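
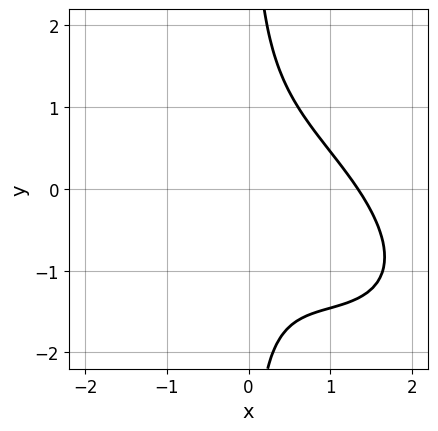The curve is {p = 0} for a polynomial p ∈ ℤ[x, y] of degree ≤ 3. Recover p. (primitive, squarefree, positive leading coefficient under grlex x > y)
2*x^3 + 3*x^2*y + 3*x*y^2 - x^2 - 3

(a) deg p = 3. No degree-2 curve has this shape.
(b) Observable constraints: no y-intercept at any integer in the box.
(c) Together with the visible shape, these determine p as stated.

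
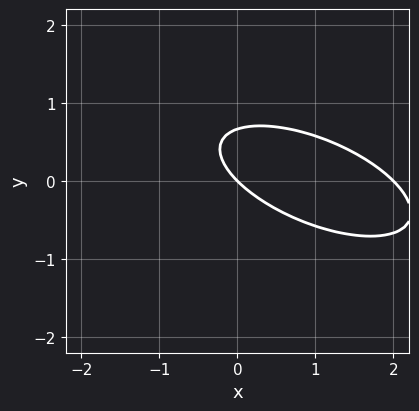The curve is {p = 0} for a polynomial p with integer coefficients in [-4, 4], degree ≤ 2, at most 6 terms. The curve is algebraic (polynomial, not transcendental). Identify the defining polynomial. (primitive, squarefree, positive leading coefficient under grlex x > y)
x^2 + 2*x*y + 3*y^2 - 2*x - 2*y

(a) The degree is 2 — the shape is more complex than any degree-1 curve.
(b) From the visible intercepts: among the integer gridlines, it crosses the x-axis at x ∈ {0, 2}; it meets the y-axis at y = 0 (among the integer gridlines).
(c) The integer polynomial consistent with all of this is the stated p.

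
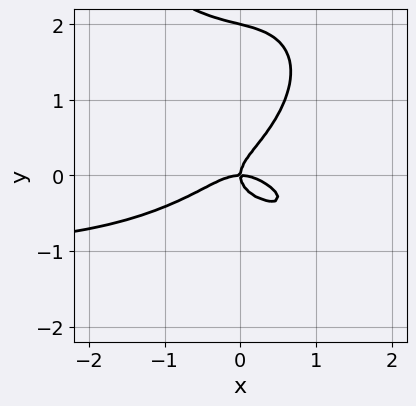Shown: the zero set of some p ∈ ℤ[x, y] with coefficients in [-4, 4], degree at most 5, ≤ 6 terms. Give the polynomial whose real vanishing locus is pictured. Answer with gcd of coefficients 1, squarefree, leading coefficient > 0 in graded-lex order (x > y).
x^3*y + y^4 + x^3 - 2*y^3 + x*y

(a) The degree is 4 — a generic line meets the curve in up to 4 points.
(b) Reading off the gridlines: among the integer gridlines, it crosses the y-axis at y ∈ {0, 2}; it crosses the x-axis at the gridline x = 0.
(c) Together with the visible shape, these determine p as stated.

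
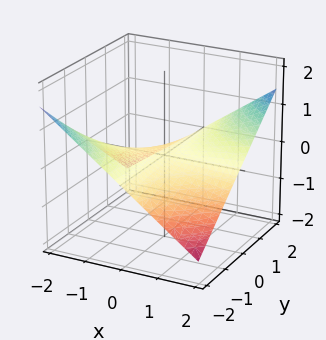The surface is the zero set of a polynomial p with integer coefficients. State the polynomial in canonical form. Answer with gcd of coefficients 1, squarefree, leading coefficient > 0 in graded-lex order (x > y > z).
x*y - 3*z

First, deg p = 2.
Then, checking where it meets the axes: it crosses the z-axis at the gridline z = 0; the visible x-axis segment lies entirely on the surface; every point of the y-axis in the box is on the surface.
Finally, these observations pin down the coefficients.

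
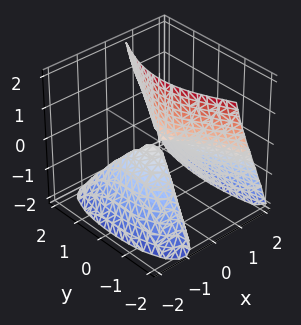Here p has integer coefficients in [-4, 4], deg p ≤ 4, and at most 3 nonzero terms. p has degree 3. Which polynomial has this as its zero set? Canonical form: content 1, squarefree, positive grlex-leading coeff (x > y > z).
First, there are 2 components. They look like related sheets of one shape, so recover p as a whole.
Next, degree: the shape is more complex than any degree-2 surface, so deg p = 3.
Next, against the integer gridlines: every point of the z-axis in the box is on the surface; it meets the x-axis at x = 0 (among the integer gridlines); it crosses the y-axis at the gridline y = 0.
Finally, solving for integer coefficients yields p as stated.

2*x^3 + 3*x*z - y^2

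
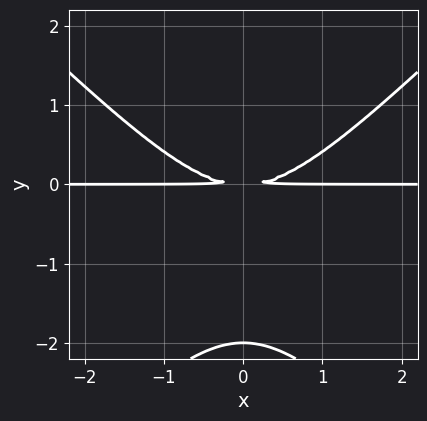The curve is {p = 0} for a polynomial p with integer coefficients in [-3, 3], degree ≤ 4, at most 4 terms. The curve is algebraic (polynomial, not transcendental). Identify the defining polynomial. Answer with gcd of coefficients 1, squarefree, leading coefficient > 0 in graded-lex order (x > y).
First, deg p = 3.
Next, symmetries: mirror symmetry x ↦ −x ⇒ only even powers of x.
Then, observable constraints: it crosses the y-axis at the gridline y = -2; every point of the x-axis in the box is on the curve.
Finally, matching integer coefficients to the picture gives p.

x^2*y - y^3 - 2*y^2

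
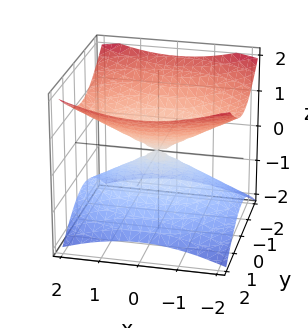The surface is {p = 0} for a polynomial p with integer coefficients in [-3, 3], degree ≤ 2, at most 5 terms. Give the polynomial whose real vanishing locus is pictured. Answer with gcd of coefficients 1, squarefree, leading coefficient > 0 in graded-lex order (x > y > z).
x^2 + 2*y^2 - 3*z^2

1. deg p = 2.
2. Symmetries: the y ↦ −y reflection is a symmetry, so y appears only in even powers; it's symmetric under z → −z, forcing even powers of z; it's symmetric under x → −x, forcing even powers of x.
3. From the visible intercepts: it meets the y-axis at y = 0 (among the integer gridlines); it meets the x-axis at x = 0 (among the integer gridlines).
4. These observations pin down the coefficients.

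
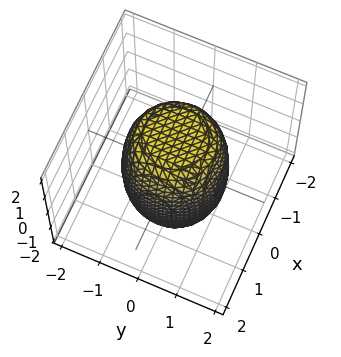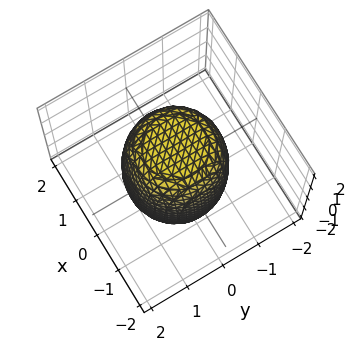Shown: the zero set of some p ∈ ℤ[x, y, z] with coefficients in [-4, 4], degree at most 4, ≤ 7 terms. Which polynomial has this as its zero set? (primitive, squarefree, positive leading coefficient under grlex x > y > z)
1. deg p = 4. The shape is more complex than any degree-3 surface.
2. Symmetry: every cross-section ⟂ z is a circle, so x, y appear only via x² + y².
3. Reading off the gridlines: a circular section at z = -1 has radius between 1 and 2.
4. Solving for integer coefficients yields p as stated.

2*x^4 + 4*x^2*y^2 + 2*y^4 - x^2 - y^2 + z^2 - 3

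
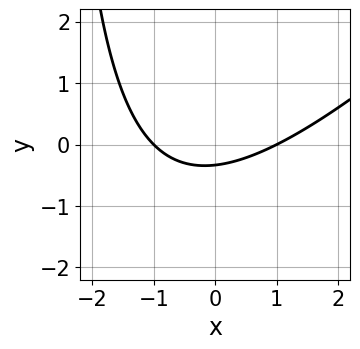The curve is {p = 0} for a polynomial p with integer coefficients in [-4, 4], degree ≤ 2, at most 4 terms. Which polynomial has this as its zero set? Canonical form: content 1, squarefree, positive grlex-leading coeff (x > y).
(a) deg p = 2. No degree-1 curve has this shape.
(b) Observable constraints: the x-axis gridline crossings are at x ∈ {-1, 1}.
(c) Matching integer coefficients to the picture gives p.

x^2 - x*y - 3*y - 1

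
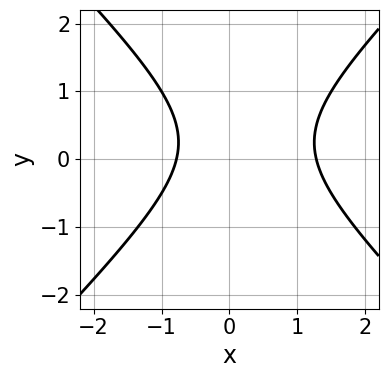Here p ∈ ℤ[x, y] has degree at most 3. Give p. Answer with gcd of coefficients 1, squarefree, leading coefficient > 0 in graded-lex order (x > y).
The degree is 2 — a generic line meets the curve in up to 2 points.
Against the integer gridlines: it misses every integer gridline on the y-axis.
Matching integer coefficients to the picture gives p.

2*x^2 - 2*y^2 - x + y - 2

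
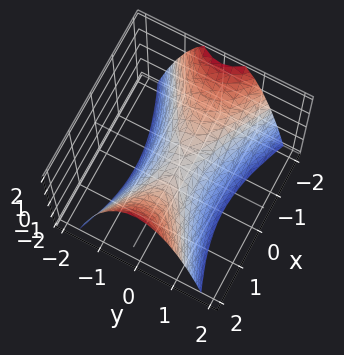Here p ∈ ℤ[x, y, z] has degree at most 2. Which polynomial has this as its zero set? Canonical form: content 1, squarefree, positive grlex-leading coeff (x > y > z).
x^2 - 3*y^2 - 2*z

1. The degree is 2 — a saddle surface; a quadric.
2. Symmetries: mirror symmetry y ↦ −y ⇒ only even powers of y; it's symmetric under x → −x, forcing even powers of x.
3. Against the integer gridlines: one y-axis crossing is at y = 0; it meets the x-axis at x = 0 (among the integer gridlines); one z-axis crossing is at z = 0.
4. Solving for integer coefficients yields p as stated.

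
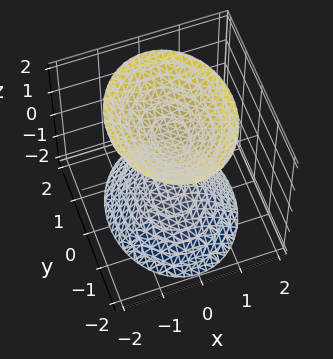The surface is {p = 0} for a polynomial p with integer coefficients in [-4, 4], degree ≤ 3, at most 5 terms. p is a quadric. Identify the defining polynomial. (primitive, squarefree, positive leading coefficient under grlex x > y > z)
3*x^2 + 2*y^2 - 2*z^2 + 2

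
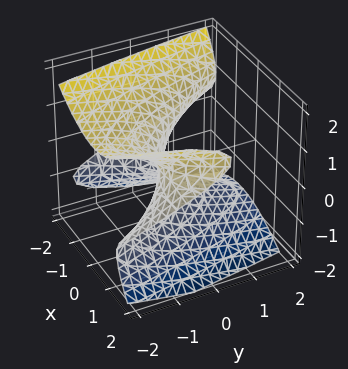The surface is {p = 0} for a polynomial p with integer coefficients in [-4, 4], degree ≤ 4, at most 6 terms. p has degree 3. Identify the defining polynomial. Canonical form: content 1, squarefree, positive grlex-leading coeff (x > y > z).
1. The degree is 3 — no degree-2 surface has this shape.
2. The integer polynomial consistent with all of this is the stated p.

2*x^2*z - 2*z^3 - 2*x - 3*y - 1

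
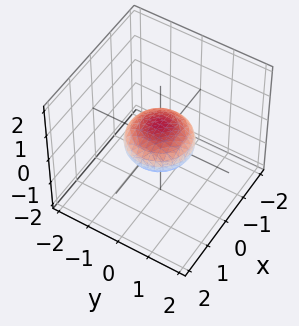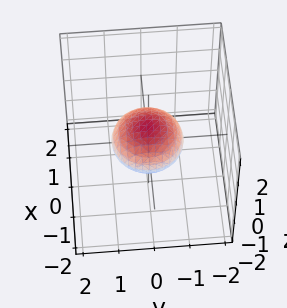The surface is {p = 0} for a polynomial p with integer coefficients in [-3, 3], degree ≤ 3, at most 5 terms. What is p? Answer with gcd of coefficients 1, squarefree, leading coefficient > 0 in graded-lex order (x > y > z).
The degree is 2 — no degree-1 surface has this shape.
By symmetry, the z-axis is an axis of rotation, so x and y enter only as x² + y².
From the axis intercepts and sections: a circular section at z = 0 has radius exactly 1; among the integer gridlines, it crosses the x-axis at x ∈ {-1, 1}; the y-axis gridline crossings are at y ∈ {-1, 1}.
The integer polynomial consistent with all of this is the stated p.

x^2 + y^2 + 2*z^2 - 1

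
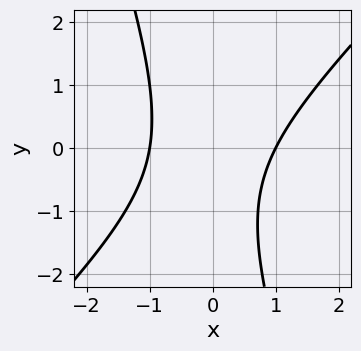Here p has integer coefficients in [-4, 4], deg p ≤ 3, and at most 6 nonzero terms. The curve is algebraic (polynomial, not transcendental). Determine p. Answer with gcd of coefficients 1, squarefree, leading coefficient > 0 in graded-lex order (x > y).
3*x^2 - 2*x*y - y^2 - y - 3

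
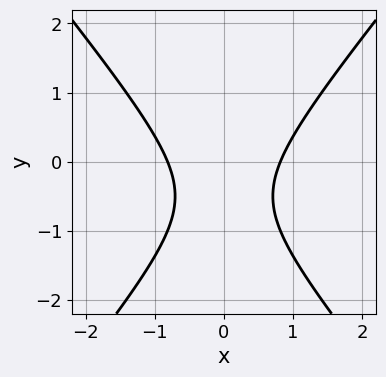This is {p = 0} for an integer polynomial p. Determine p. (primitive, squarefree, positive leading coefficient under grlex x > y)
3*x^2 - 2*y^2 - 2*y - 2

The degree is 2 — no degree-1 curve has this shape.
Symmetries: the x ↦ −x reflection is a symmetry, so x appears only in even powers.
Observable constraints: it misses every integer gridline on the y-axis.
These observations pin down the coefficients.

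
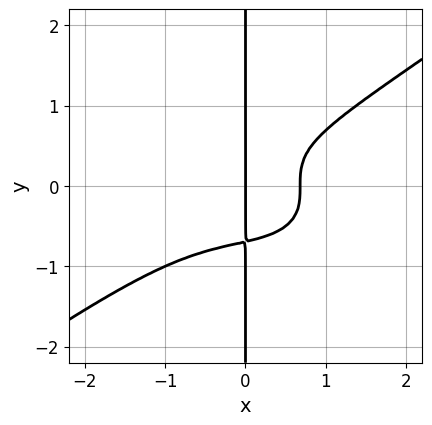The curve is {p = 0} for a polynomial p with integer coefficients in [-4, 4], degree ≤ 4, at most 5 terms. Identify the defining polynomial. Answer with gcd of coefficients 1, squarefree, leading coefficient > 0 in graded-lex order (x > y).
x^4 - 3*x*y^3 + x^2 - x

(a) deg p = 4. A generic line meets the curve in up to 4 points.
(b) Reading off the gridlines: it meets the x-axis at x = 0 (among the integer gridlines); every point of the y-axis in the box is on the curve.
(c) The integer polynomial consistent with all of this is the stated p.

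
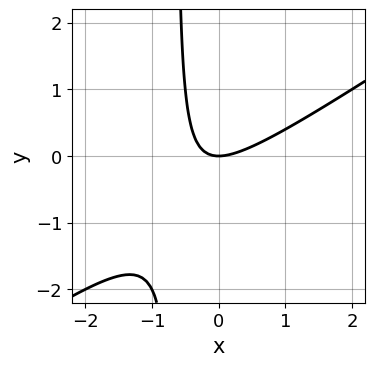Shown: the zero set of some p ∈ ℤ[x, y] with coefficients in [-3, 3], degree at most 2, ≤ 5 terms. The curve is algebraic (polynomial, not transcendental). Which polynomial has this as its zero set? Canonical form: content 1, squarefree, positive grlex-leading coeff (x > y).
2*x^2 - 3*x*y - 2*y

(a) Degree: a generic line meets the curve in up to 2 points, so deg p = 2.
(b) Reading off the gridlines: it crosses the y-axis at the gridline y = 0; it crosses the x-axis at the gridline x = 0.
(c) Together with the visible shape, these determine p as stated.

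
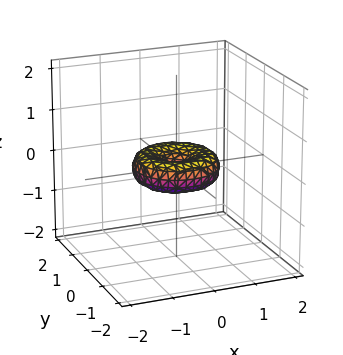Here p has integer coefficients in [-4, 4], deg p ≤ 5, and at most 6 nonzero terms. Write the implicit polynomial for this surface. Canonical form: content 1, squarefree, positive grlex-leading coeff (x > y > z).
1. The degree is 4 — no degree-3 surface has this shape.
2. Symmetries: rotational symmetry about the z-axis ⇒ p depends on x, y only through x² + y².
3. Observable constraints: among the integer gridlines, it crosses the x-axis at x ∈ {-1, 0, 1}; a circular section at z = 0 has radius exactly 1.
4. Putting this together gives p.

x^4 + 2*x^2*y^2 + y^4 - x^2 - y^2 + 2*z^2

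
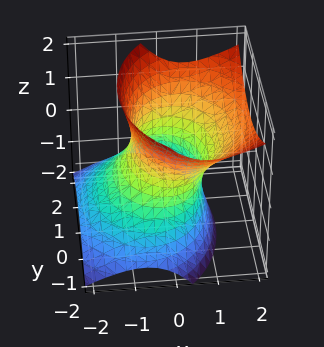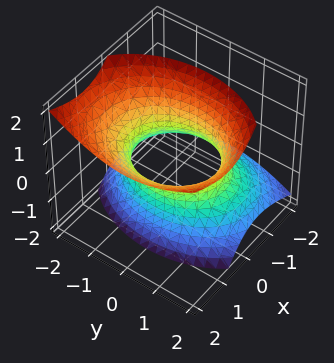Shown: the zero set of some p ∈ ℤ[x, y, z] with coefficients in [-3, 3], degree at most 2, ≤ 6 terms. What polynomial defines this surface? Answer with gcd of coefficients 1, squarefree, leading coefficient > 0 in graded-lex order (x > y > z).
3*x^2 - 3*x*z + 2*y^2 - 2*z^2 - 3

(a) Degree: the shape is more complex than any degree-1 surface, so deg p = 2.
(b) From the visible intercepts: the surface avoids every integer z-axis point in the box; among the integer gridlines, it crosses the x-axis at x ∈ {-1, 1}.
(c) Matching integer coefficients to the picture gives p.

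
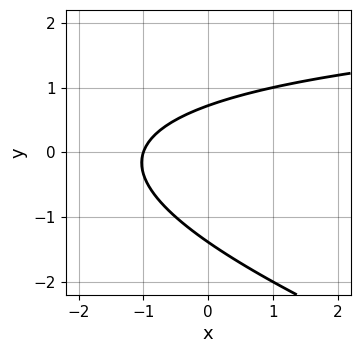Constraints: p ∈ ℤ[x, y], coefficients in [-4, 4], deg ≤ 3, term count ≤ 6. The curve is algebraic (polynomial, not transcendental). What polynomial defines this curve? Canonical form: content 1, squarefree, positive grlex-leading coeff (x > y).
x*y + 3*y^2 - 3*x + 2*y - 3

1. The degree is 2 — a generic line meets the curve in up to 2 points.
2. Observable constraints: it meets the x-axis at x = -1 (among the integer gridlines).
3. The integer polynomial consistent with all of this is the stated p.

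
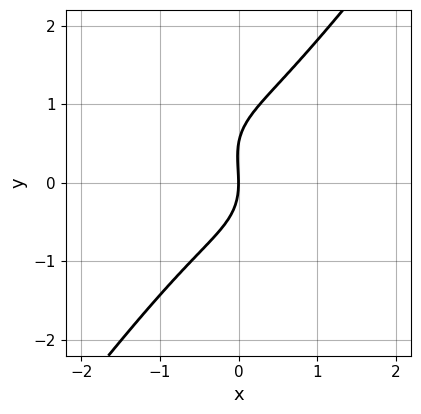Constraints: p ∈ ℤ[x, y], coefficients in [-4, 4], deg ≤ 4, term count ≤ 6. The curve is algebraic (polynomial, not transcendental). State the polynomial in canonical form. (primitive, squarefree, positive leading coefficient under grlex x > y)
2*x^3 + 2*x^2*y - 2*y^3 + y^2 + 3*x

(a) The degree is 3 — no degree-2 curve has this shape.
(b) Observable constraints: one y-axis crossing is at y = 0; it crosses the x-axis at the gridline x = 0.
(c) Assembling these constraints gives the stated polynomial.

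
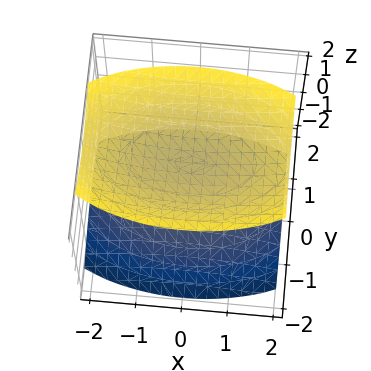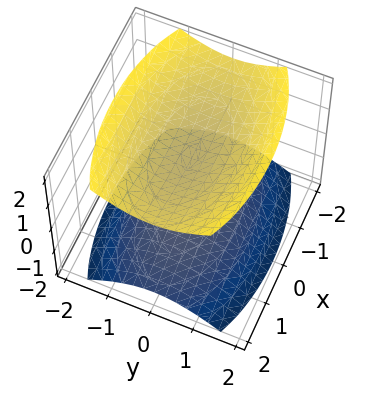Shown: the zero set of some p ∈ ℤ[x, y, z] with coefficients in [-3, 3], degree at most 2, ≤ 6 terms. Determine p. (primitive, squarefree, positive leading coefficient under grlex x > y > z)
x^2 + 3*y^2 - 3*z^2 + 3

1. There are 2 components. Treating them together as one polynomial.
2. deg p = 2. Two sheets facing apart; a quadric.
3. Symmetries: mirror symmetry y ↦ −y ⇒ only even powers of y; mirror symmetry x ↦ −x ⇒ only even powers of x; mirror symmetry z ↦ −z ⇒ only even powers of z.
4. Reading off the gridlines: no x-intercept at any integer in the box; the surface avoids every integer y-axis point in the box; among the integer gridlines, it crosses the z-axis at z ∈ {-1, 1}.
5. Together with the visible shape, these determine p as stated.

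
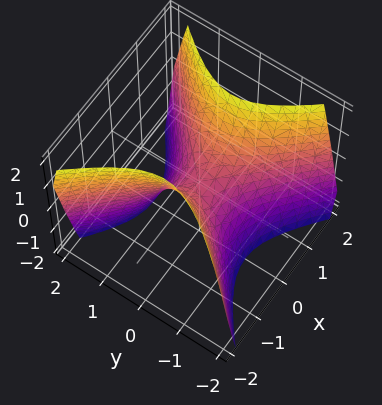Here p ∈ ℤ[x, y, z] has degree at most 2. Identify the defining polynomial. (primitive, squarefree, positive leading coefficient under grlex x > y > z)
3*x^2 - 3*y^2 - 2*z

deg p = 2.
Symmetries: mirror symmetry x ↦ −x ⇒ only even powers of x; mirror symmetry y ↦ −y ⇒ only even powers of y.
From the axis intercepts and sections: one x-axis crossing is at x = 0; one z-axis crossing is at z = 0; it meets the y-axis at y = 0 (among the integer gridlines).
Solving for integer coefficients yields p as stated.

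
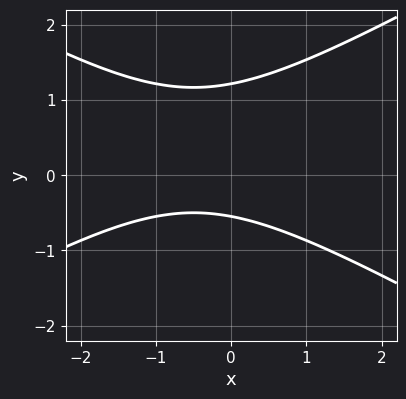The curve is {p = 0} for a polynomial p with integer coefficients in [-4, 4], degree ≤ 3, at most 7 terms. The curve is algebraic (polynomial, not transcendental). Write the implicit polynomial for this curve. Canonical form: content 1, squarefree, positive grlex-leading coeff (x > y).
x^2 - 3*y^2 + x + 2*y + 2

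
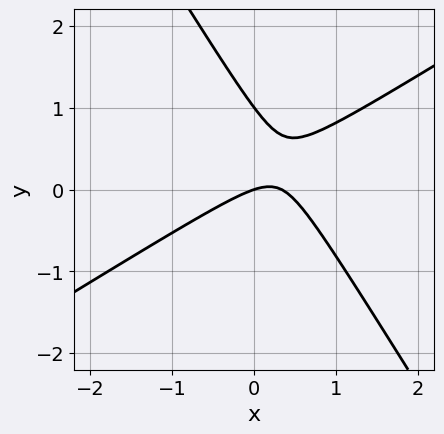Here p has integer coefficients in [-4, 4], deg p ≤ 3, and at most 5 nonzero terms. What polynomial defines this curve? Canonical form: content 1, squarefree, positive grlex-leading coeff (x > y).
3*x^2 - 3*x*y - 3*y^2 - x + 3*y

First, the degree is 2 — no degree-1 curve has this shape.
Next, observable constraints: the y-axis gridline crossings are at y ∈ {0, 1}; it crosses the x-axis at the gridline x = 0.
Finally, together with the visible shape, these determine p as stated.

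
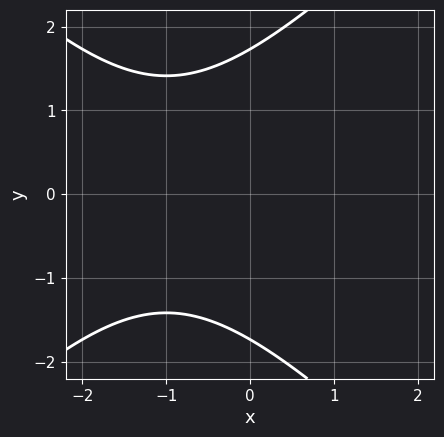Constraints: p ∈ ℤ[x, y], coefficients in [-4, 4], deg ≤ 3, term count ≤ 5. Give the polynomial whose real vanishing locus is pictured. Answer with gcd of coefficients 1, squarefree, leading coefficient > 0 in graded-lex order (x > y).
x^2 - y^2 + 2*x + 3

First, degree: a generic line meets the curve in up to 2 points, so deg p = 2.
Next, symmetries: the y ↦ −y reflection is a symmetry, so y appears only in even powers.
Next, from the visible intercepts: the curve avoids every integer x-axis point in the box.
Finally, together with the visible shape, these determine p as stated.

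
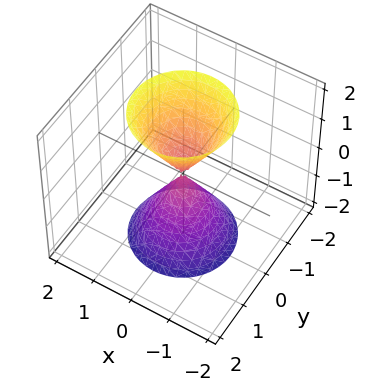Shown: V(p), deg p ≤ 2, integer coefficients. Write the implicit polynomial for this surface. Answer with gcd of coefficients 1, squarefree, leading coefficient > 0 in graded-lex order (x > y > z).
(a) I count 2 distinct pieces. They look like related sheets of one shape, so recover p as a whole.
(b) deg p = 2. A double cone through the origin; a quadric.
(c) By symmetry, the surface is invariant under rotation about z: p = q(x² + y², z); the z ↦ −z reflection is a symmetry, so z appears only in even powers.
(d) Observable constraints: it meets the y-axis at y = 0 (among the integer gridlines); it meets the z-axis at z = 0 (among the integer gridlines); it crosses the x-axis at the gridline x = 0; a circular section at z = -1 has radius between 0 and 1.
(e) Matching integer coefficients to the picture gives p.

3*x^2 + 3*y^2 - z^2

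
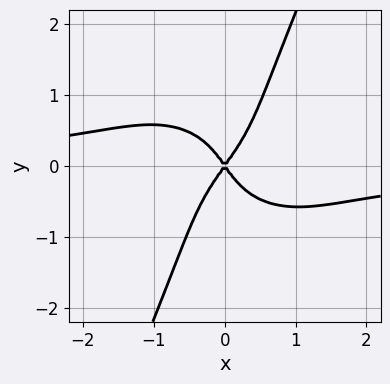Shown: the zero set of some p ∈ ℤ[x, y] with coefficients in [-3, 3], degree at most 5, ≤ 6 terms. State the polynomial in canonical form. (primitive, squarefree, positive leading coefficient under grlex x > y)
2*x^3*y + 2*x*y^3 - y^4 + 2*x^2 - y^2

Degree: the shape is more complex than any degree-3 curve, so deg p = 4.
Against the integer gridlines: it meets the y-axis at y = 0 (among the integer gridlines); it meets the x-axis at x = 0 (among the integer gridlines).
The integer polynomial consistent with all of this is the stated p.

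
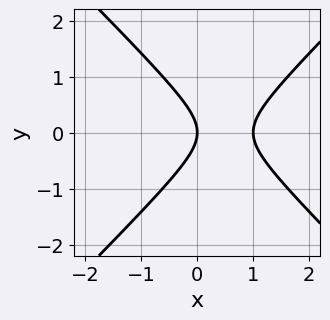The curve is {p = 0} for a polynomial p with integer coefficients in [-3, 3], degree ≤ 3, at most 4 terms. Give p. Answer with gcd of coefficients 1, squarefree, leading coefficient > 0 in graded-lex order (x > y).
x^2 - y^2 - x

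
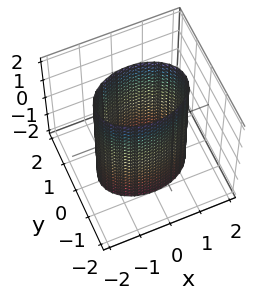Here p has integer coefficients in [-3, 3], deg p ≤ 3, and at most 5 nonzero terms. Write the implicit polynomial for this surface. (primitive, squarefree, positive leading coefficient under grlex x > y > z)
x^2 + 2*y^2 - 2

The degree is 2 — a cylinder; a quadric.
Symmetries: it's symmetric under z → −z, forcing even powers of z; the y ↦ −y reflection is a symmetry, so y appears only in even powers; the x ↦ −x reflection is a symmetry, so x appears only in even powers.
Checking where it meets the axes: among the integer gridlines, it crosses the y-axis at y ∈ {-1, 1}; the surface avoids every integer z-axis point in the box.
These observations pin down the coefficients.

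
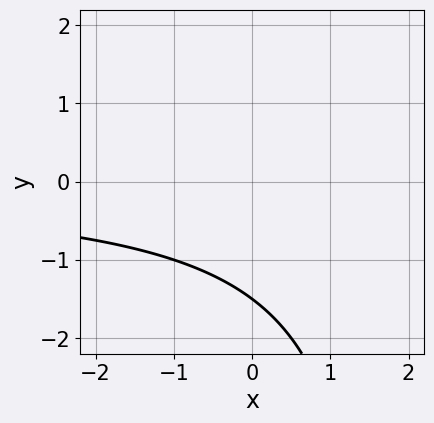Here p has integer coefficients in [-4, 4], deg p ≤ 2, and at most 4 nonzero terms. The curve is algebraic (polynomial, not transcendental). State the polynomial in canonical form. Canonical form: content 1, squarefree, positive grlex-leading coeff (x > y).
1. Degree: the shape is more complex than any degree-1 curve, so deg p = 2.
2. Observable constraints: it misses every integer gridline on the x-axis.
3. Assembling these constraints gives the stated polynomial.

x*y - 2*y - 3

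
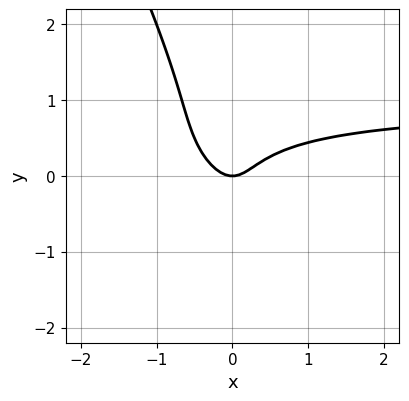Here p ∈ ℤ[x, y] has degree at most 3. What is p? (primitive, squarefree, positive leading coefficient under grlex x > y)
(a) Degree: a generic line meets the curve in up to 3 points, so deg p = 3.
(b) Reading off the gridlines: it meets the x-axis at x = 0 (among the integer gridlines); one y-axis crossing is at y = 0.
(c) Together with the visible shape, these determine p as stated.

2*x^2*y + 3*x*y^2 + y^3 - 2*x^2 + y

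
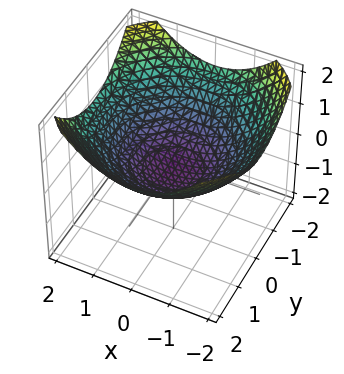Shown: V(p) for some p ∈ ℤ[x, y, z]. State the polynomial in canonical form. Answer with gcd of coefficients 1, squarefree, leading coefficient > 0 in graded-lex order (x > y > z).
x^2 + y^2 - 3*z - 1

First, degree: no degree-1 surface has this shape, so deg p = 2.
Next, symmetries: every cross-section ⟂ z is a circle, so x, y appear only via x² + y².
Next, from the visible intercepts: a circular section at z = 0 has radius exactly 1; among the integer gridlines, it crosses the y-axis at y ∈ {-1, 1}; among the integer gridlines, it crosses the x-axis at x ∈ {-1, 1}.
Finally, these observations pin down the coefficients.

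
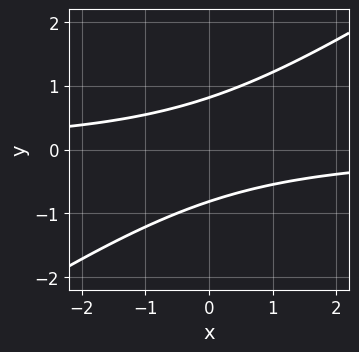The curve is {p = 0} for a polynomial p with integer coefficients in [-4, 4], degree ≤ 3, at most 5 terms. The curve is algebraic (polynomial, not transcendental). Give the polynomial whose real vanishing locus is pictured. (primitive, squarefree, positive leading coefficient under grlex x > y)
(a) Degree: a generic line meets the curve in up to 2 points, so deg p = 2.
(b) From the visible intercepts: the curve avoids every integer x-axis point in the box.
(c) These observations pin down the coefficients.

2*x*y - 3*y^2 + 2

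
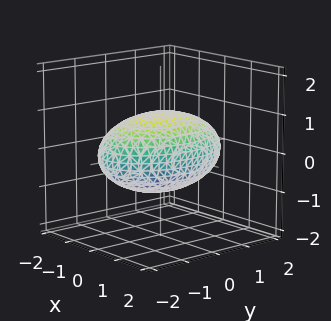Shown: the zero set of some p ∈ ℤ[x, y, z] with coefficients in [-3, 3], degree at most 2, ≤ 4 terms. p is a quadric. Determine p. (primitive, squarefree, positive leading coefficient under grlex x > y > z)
2*x^2 + y^2 + 3*z^2 - 3

deg p = 2. Bounded and convex; a quadric.
Symmetries: the z ↦ −z reflection is a symmetry, so z appears only in even powers; mirror symmetry y ↦ −y ⇒ only even powers of y; it's symmetric under x → −x, forcing even powers of x.
Against the integer gridlines: the z-axis gridline crossings are at z ∈ {-1, 1}.
The integer polynomial consistent with all of this is the stated p.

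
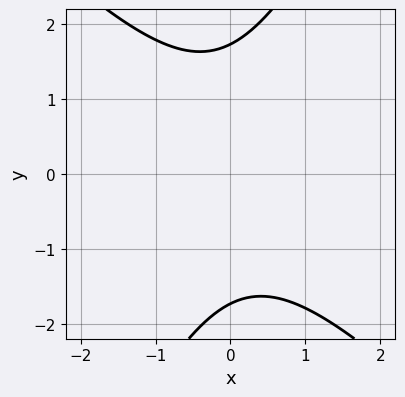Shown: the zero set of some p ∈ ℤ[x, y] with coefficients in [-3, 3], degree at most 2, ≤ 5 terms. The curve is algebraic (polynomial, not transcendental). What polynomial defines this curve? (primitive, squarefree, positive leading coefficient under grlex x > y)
The degree is 2 — the shape is more complex than any degree-1 curve.
Reading off the gridlines: no x-intercept at any integer in the box.
Fitting integer coefficients to these (and the overall shape) gives p.

2*x^2 + x*y - y^2 + 3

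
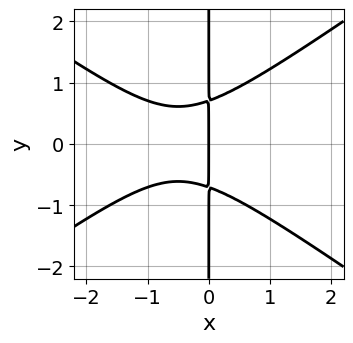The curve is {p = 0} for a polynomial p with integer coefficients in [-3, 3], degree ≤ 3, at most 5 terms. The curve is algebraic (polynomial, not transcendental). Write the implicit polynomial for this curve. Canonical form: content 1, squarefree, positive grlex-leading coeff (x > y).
x^3 - 2*x*y^2 + x^2 + x

First, degree: no degree-2 curve has this shape, so deg p = 3.
Then, symmetries: it's symmetric under y → −y, forcing even powers of y.
Then, checking where it meets the axes: the visible y-axis segment lies entirely on the curve; it meets the x-axis at x = 0 (among the integer gridlines).
Finally, the integer polynomial consistent with all of this is the stated p.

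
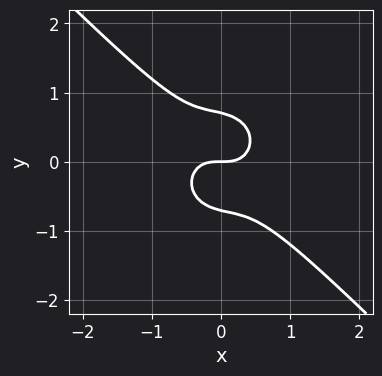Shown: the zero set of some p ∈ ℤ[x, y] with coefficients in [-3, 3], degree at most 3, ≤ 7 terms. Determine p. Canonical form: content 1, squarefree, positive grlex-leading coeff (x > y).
2*x^3 + x^2*y + x*y^2 + 2*y^3 - y

First, deg p = 3. No degree-2 curve has this shape.
Next, from the axis intercepts and sections: one x-axis crossing is at x = 0; one y-axis crossing is at y = 0.
Finally, putting this together gives p.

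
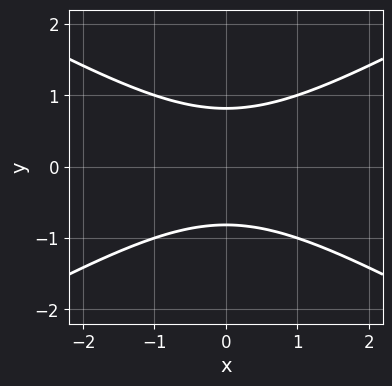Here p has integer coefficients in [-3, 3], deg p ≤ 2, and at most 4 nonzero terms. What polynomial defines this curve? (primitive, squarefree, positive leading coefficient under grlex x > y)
(a) deg p = 2. A generic line meets the curve in up to 2 points.
(b) Symmetries: it's symmetric under y → −y, forcing even powers of y; the x ↦ −x reflection is a symmetry, so x appears only in even powers.
(c) Observable constraints: it misses every integer gridline on the x-axis.
(d) Fitting integer coefficients to these (and the overall shape) gives p.

x^2 - 3*y^2 + 2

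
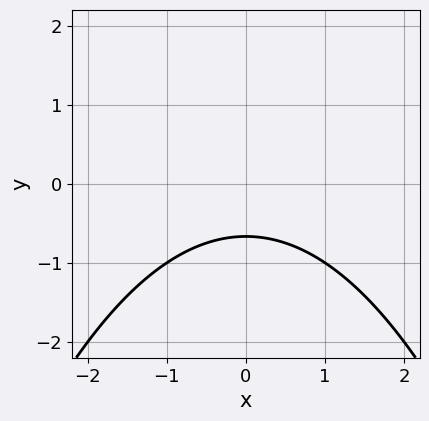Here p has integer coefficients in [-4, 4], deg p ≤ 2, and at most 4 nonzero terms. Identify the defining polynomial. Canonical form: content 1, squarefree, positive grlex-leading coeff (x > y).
x^2 + 3*y + 2

First, degree: no degree-1 curve has this shape, so deg p = 2.
Next, symmetries: the x ↦ −x reflection is a symmetry, so x appears only in even powers.
Then, from the visible intercepts: the curve avoids every integer x-axis point in the box.
Finally, putting this together gives p.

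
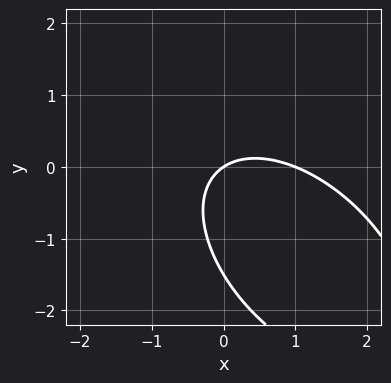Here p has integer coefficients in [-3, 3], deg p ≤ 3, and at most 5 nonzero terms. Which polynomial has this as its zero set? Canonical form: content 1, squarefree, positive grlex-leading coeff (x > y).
deg p = 2.
From the axis intercepts and sections: the x-axis gridline crossings are at x ∈ {0, 1}; it meets the y-axis at y = 0 (among the integer gridlines).
Fitting integer coefficients to these (and the overall shape) gives p.

2*x^2 + 2*x*y + 2*y^2 - 2*x + 3*y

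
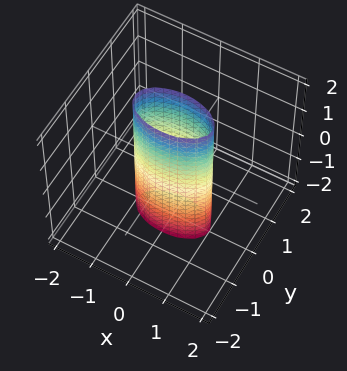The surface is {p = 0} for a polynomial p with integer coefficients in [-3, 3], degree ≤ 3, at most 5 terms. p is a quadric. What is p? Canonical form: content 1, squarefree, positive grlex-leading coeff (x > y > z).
1. deg p = 2. Constant cross-section along one axis; a quadric.
2. Symmetries: mirror symmetry x ↦ −x ⇒ only even powers of x; the z ↦ −z reflection is a symmetry, so z appears only in even powers; the y ↦ −y reflection is a symmetry, so y appears only in even powers.
3. Against the integer gridlines: the surface avoids every integer z-axis point in the box; the x-axis gridline crossings are at x ∈ {-1, 1}.
4. Fitting integer coefficients to these (and the overall shape) gives p.

x^2 + 3*y^2 - 1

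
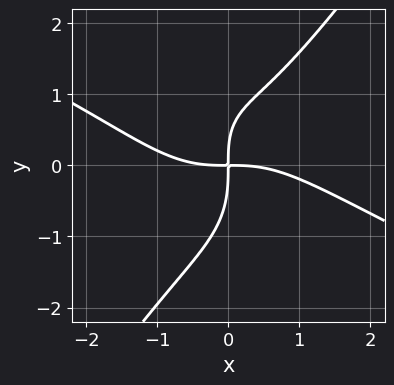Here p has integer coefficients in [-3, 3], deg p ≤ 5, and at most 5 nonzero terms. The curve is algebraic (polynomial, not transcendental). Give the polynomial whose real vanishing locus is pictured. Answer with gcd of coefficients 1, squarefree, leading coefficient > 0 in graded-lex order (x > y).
Degree: the shape is more complex than any degree-3 curve, so deg p = 4.
Reading off the gridlines: one x-axis crossing is at x = 0; it crosses the y-axis at the gridline y = 0.
Solving for integer coefficients yields p as stated.

x^4 + 2*x^3*y - y^4 - x*y^2 + 3*x*y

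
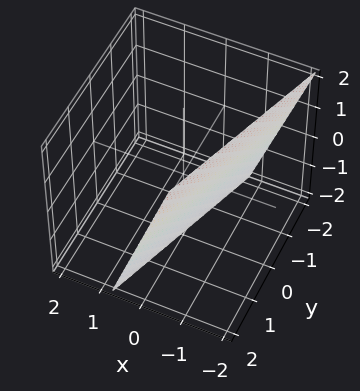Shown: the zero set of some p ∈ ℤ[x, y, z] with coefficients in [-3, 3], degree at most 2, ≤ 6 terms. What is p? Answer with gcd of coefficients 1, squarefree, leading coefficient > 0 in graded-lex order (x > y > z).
3*x - y + z + 2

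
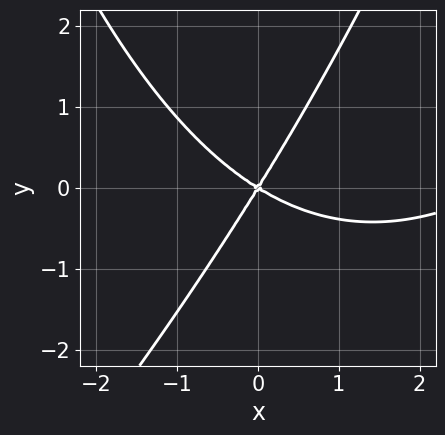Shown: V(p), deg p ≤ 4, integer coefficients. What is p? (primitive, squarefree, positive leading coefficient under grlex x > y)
1. Degree: a generic line meets the curve in up to 3 points, so deg p = 3.
2. Checking where it meets the axes: it meets the x-axis at x = 0 (among the integer gridlines); one y-axis crossing is at y = 0.
3. Together with the visible shape, these determine p as stated.

x^3 - x^2*y - 3*x^2 - 3*x*y + 3*y^2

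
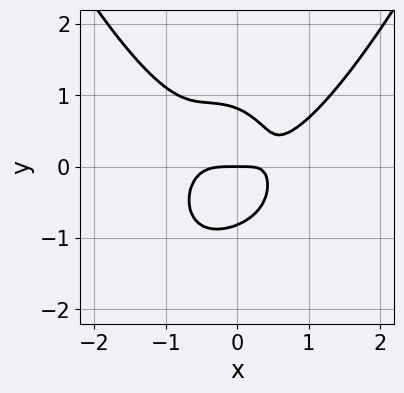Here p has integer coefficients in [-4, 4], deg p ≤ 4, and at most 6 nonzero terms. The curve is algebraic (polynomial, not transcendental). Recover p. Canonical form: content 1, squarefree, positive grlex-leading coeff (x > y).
(a) Degree: the shape is more complex than any degree-3 curve, so deg p = 4.
(b) Observable constraints: it crosses the y-axis at the gridline y = 0; it meets the x-axis at x = 0 (among the integer gridlines).
(c) The integer polynomial consistent with all of this is the stated p.

3*x^4 - 3*x^2*y - 3*y^3 - 2*x*y + 2*y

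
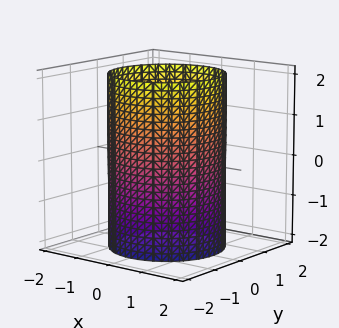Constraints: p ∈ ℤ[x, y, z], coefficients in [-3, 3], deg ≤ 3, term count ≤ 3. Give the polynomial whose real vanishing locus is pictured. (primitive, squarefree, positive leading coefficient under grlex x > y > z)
x^2 + y^2 - 2

(a) deg p = 2. Constant cross-section along one axis; a quadric.
(b) Symmetries: it's symmetric under z → −z, forcing even powers of z; the z-axis is an axis of rotation, so x and y enter only as x² + y².
(c) From the visible intercepts: a circular section at z = 1 has radius between 1 and 2; it misses every integer gridline on the z-axis.
(d) Fitting integer coefficients to these (and the overall shape) gives p.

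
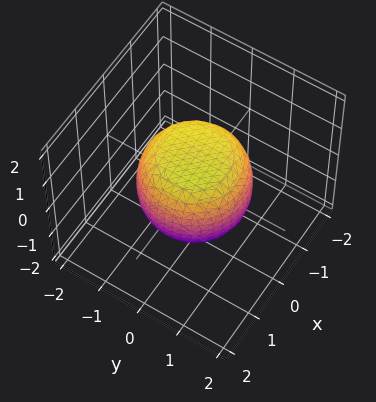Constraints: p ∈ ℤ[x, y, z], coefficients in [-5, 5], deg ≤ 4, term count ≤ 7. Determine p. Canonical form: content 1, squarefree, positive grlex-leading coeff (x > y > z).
2*x^4 + 4*x^2*y^2 + 2*y^4 - x^2 - y^2 + 3*z^2 - 3

(a) deg p = 4. No degree-3 surface has this shape.
(b) Symmetries: the surface is invariant under rotation about z: p = q(x² + y², z).
(c) Against the integer gridlines: the z-axis gridline crossings are at z ∈ {-1, 1}; a circular section at z = 0 has radius between 1 and 2.
(d) These observations pin down the coefficients.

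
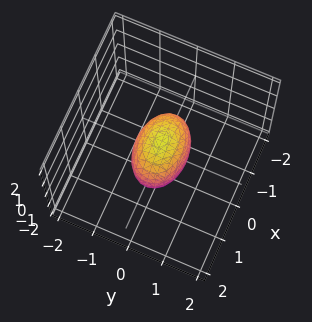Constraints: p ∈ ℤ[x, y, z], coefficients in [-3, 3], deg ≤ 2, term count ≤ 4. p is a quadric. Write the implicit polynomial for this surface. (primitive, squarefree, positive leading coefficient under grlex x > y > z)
deg p = 2. Bounded and convex; a quadric.
Symmetries: mirror symmetry z ↦ −z ⇒ only even powers of z; mirror symmetry y ↦ −y ⇒ only even powers of y; mirror symmetry x ↦ −x ⇒ only even powers of x.
From the visible intercepts: the z-axis gridline crossings are at z ∈ {-1, 1}; the x-axis gridline crossings are at x ∈ {-1, 1}.
Matching integer coefficients to the picture gives p.

x^2 + 2*y^2 + z^2 - 1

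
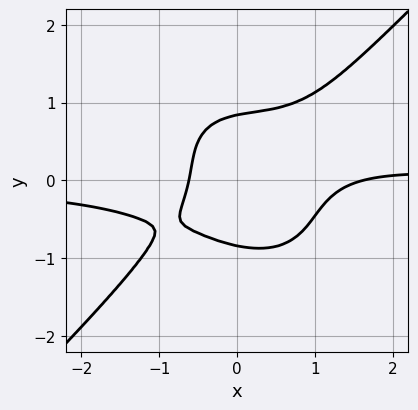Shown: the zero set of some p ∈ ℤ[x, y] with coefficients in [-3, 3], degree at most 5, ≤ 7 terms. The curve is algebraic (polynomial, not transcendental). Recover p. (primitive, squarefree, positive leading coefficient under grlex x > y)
2*x^3*y - 2*y^4 - x^2 + x + 1

Degree: no degree-3 curve has this shape, so deg p = 4.
Matching integer coefficients to the picture gives p.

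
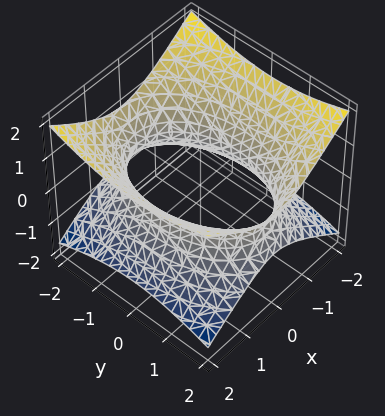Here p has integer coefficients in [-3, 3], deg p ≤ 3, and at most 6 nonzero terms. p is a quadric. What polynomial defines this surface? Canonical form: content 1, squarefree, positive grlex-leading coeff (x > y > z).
1. deg p = 2.
2. Symmetries: it's symmetric under x → −x, forcing even powers of x; the z ↦ −z reflection is a symmetry, so z appears only in even powers; mirror symmetry y ↦ −y ⇒ only even powers of y.
3. From the visible intercepts: the surface avoids every integer z-axis point in the box.
4. Putting this together gives p.

2*x^2 + y^2 - 3*z^2 - 3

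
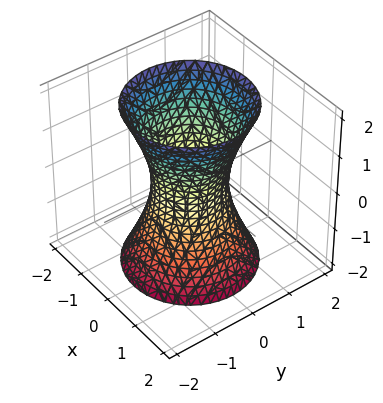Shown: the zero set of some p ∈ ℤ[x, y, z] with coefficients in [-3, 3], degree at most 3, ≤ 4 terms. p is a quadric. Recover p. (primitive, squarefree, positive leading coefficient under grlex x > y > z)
3*x^2 + 3*y^2 - z^2 - 2

The degree is 2 — one connected sheet with a waist; a quadric.
Symmetries: mirror symmetry z ↦ −z ⇒ only even powers of z; rotational symmetry about the z-axis ⇒ p depends on x, y only through x² + y².
Observable constraints: it misses every integer gridline on the z-axis; a circular section at z = 0 has radius between 0 and 1.
Solving for integer coefficients yields p as stated.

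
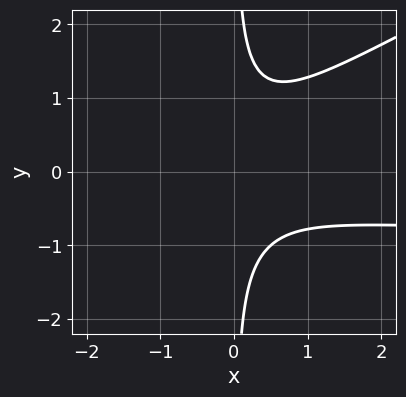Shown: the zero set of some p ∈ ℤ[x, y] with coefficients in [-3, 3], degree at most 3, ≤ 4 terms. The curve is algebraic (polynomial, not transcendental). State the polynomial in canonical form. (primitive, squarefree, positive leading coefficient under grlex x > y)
deg p = 3.
Checking where it meets the axes: it misses every integer gridline on the x-axis; the curve avoids every integer y-axis point in the box.
Putting this together gives p.

x^2*y - 2*x*y^2 + x^2 + 1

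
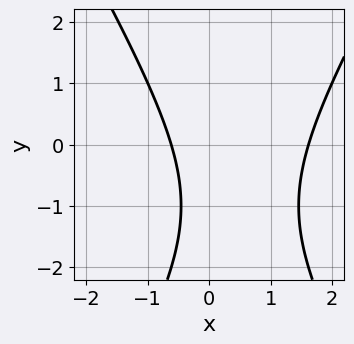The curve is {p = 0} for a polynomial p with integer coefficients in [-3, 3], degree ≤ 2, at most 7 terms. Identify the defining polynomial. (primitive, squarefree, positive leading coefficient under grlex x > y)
3*x^2 - y^2 - 3*x - 2*y - 3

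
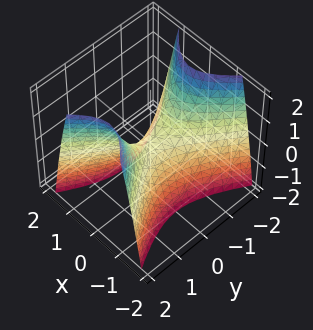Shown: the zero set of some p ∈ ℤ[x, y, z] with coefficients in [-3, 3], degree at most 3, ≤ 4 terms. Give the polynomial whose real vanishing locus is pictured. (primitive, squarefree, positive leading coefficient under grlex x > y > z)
(a) Degree: a hyperbolic paraboloid; a quadric, so deg p = 2.
(b) Symmetries: mirror symmetry y ↦ −y ⇒ only even powers of y; mirror symmetry x ↦ −x ⇒ only even powers of x.
(c) Against the integer gridlines: it crosses the x-axis at the gridline x = 0; it meets the y-axis at y = 0 (among the integer gridlines).
(d) Together with the visible shape, these determine p as stated.

2*x^2 - y^2 + z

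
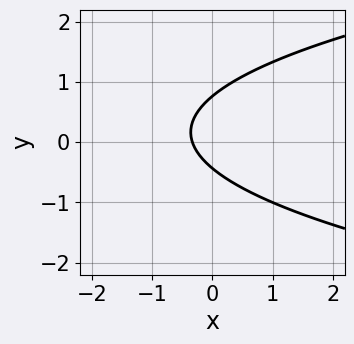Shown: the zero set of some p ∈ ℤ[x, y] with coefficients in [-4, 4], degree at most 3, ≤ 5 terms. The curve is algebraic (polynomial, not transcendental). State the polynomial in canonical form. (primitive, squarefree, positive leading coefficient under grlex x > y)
The degree is 2 — a generic line meets the curve in up to 2 points.
The integer polynomial consistent with all of this is the stated p.

3*y^2 - 3*x - y - 1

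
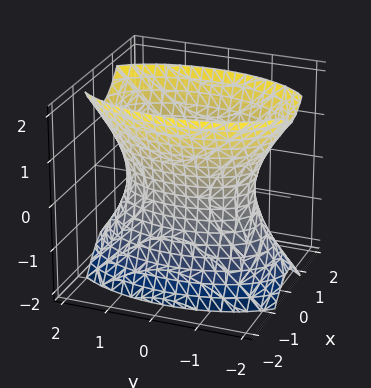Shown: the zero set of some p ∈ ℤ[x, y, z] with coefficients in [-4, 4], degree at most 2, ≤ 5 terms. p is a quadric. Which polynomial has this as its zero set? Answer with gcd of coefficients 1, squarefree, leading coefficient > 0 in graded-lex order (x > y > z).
3*x^2 + y^2 - z^2 - 2

1. deg p = 2.
2. Symmetries: it's symmetric under x → −x, forcing even powers of x; mirror symmetry y ↦ −y ⇒ only even powers of y; mirror symmetry z ↦ −z ⇒ only even powers of z.
3. From the axis intercepts and sections: the surface avoids every integer z-axis point in the box.
4. Together with the visible shape, these determine p as stated.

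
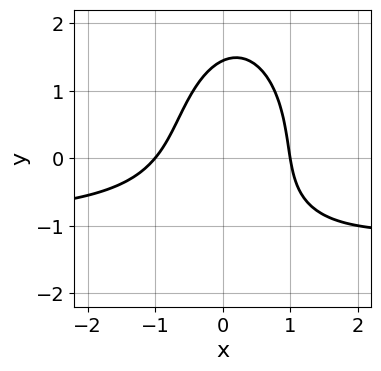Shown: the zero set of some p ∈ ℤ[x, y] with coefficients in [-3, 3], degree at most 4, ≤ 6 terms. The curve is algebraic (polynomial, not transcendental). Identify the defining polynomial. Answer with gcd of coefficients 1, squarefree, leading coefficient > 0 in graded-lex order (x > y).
First, degree: the shape is more complex than any degree-2 curve, so deg p = 3.
Next, observable constraints: among the integer gridlines, it crosses the x-axis at x ∈ {-1, 1}.
Finally, these observations pin down the coefficients.

3*x^2*y + y^3 + 3*x^2 - 2*x*y - 3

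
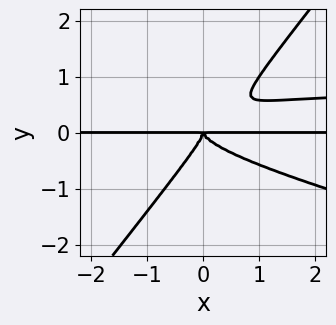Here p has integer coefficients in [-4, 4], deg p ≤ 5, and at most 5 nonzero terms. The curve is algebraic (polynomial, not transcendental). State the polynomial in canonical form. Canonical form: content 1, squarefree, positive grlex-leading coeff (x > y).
x^2*y^2 + 3*x*y^3 - 3*y^4 - x^2*y

First, degree: no degree-3 curve has this shape, so deg p = 4.
Next, from the visible intercepts: every point of the x-axis in the box is on the curve.
Finally, assembling these constraints gives the stated polynomial.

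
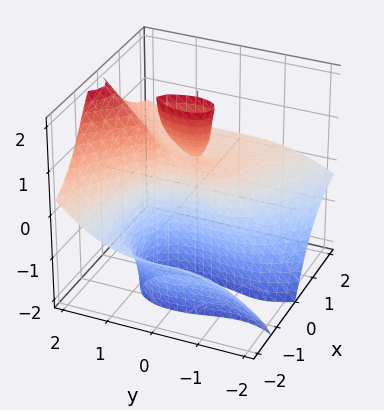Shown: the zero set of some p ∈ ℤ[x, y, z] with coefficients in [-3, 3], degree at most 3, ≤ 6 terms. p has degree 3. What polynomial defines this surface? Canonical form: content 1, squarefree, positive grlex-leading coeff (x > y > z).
There are 2 components. They look like related sheets of one shape, so recover p as a whole.
Degree: a generic line meets the surface in up to 3 points, so deg p = 3.
From the visible intercepts: it crosses the x-axis at the gridline x = 0; the visible z-axis segment lies entirely on the surface.
The integer polynomial consistent with all of this is the stated p.

3*x^2*z - y^3 + y^2*z + 3*x*z - 2*x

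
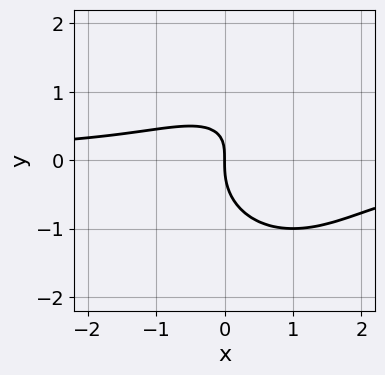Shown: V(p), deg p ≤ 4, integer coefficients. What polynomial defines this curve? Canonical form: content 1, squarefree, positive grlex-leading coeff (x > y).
First, deg p = 3. No degree-2 curve has this shape.
Next, from the axis intercepts and sections: it crosses the x-axis at the gridline x = 0; it crosses the y-axis at the gridline y = 0.
Finally, these observations pin down the coefficients.

x^2*y + y^3 - x*y + x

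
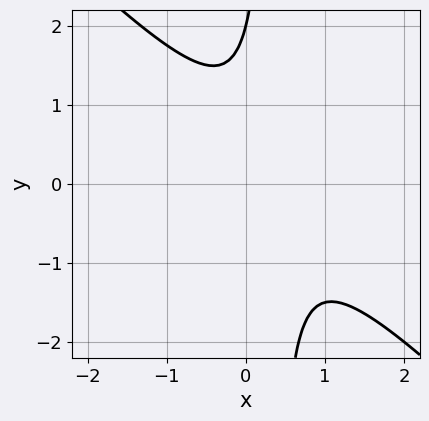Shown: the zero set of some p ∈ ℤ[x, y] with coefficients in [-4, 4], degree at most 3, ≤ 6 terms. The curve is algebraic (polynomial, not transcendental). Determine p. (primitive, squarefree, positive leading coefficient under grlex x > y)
3*x^2 + 3*x*y - 2*x - y + 2

(a) The degree is 2 — no degree-1 curve has this shape.
(b) Reading off the gridlines: it meets the y-axis at y = 2 (among the integer gridlines); the curve avoids every integer x-axis point in the box.
(c) Assembling these constraints gives the stated polynomial.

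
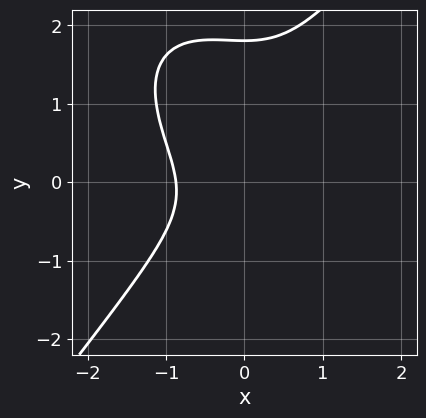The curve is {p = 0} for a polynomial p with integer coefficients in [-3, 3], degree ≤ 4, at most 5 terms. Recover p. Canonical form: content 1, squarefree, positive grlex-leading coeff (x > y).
3*x^3 + x^2*y - 2*y^3 + 3*y^2 + 2

(a) deg p = 3.
(b) Solving for integer coefficients yields p as stated.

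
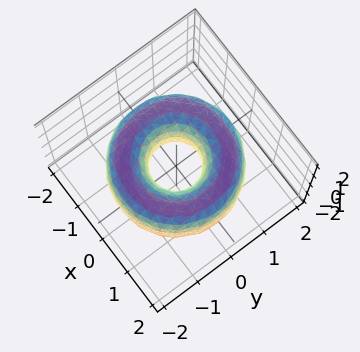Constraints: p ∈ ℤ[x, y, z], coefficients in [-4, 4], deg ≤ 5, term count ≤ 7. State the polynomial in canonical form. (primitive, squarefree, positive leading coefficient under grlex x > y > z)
x^4 + 2*x^2*y^2 + y^4 - 3*x^2 - 3*y^2 + z^2 + 1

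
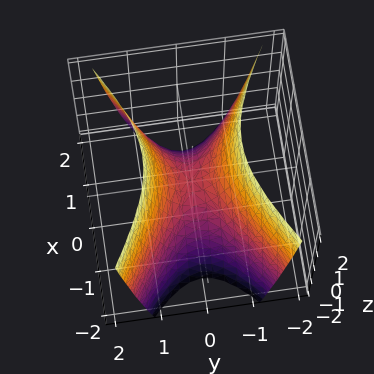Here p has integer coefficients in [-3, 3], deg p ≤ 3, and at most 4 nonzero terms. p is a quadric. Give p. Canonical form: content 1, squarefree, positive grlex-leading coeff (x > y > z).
x^2 - 2*y^2 + z

Degree: a saddle surface; a quadric, so deg p = 2.
Symmetries: mirror symmetry x ↦ −x ⇒ only even powers of x; the y ↦ −y reflection is a symmetry, so y appears only in even powers.
From the axis intercepts and sections: one y-axis crossing is at y = 0; it meets the x-axis at x = 0 (among the integer gridlines); it meets the z-axis at z = 0 (among the integer gridlines).
Putting this together gives p.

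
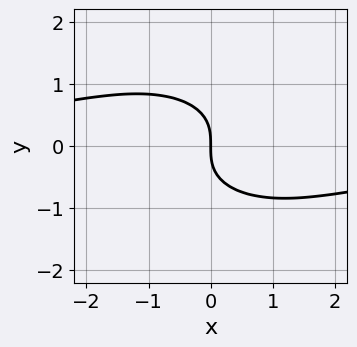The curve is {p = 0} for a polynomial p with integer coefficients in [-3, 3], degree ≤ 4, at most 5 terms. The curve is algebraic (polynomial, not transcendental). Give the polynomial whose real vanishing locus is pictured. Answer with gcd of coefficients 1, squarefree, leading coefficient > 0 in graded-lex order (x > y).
deg p = 3.
Observable constraints: it meets the x-axis at x = 0 (among the integer gridlines); it meets the y-axis at y = 0 (among the integer gridlines).
Together with the visible shape, these determine p as stated.

x^2*y + 2*y^3 + 2*x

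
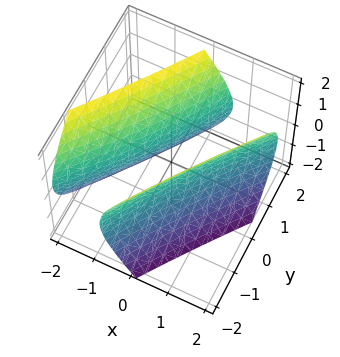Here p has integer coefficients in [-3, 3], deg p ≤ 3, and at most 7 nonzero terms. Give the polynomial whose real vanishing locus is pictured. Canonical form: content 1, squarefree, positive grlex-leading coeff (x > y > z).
2*x^2 - 3*x*y + y^2 - z^2 - 1

First, there are 2 components.
Next, deg p = 2.
Then, reading off the gridlines: among the integer gridlines, it crosses the y-axis at y ∈ {-1, 1}; the surface avoids every integer z-axis point in the box.
Finally, putting this together gives p.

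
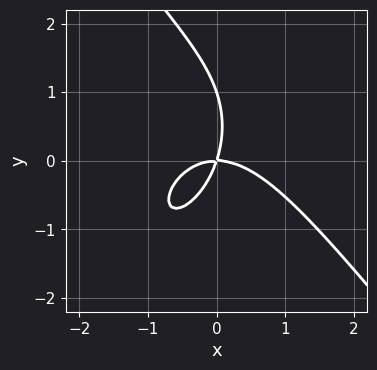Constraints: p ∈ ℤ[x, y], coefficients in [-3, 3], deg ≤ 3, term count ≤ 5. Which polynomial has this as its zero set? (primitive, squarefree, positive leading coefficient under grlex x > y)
First, deg p = 3. No degree-2 curve has this shape.
Next, checking where it meets the axes: it crosses the x-axis at the gridline x = 0; among the integer gridlines, it crosses the y-axis at y ∈ {0, 1}.
Finally, putting this together gives p.

2*x^3 + y^3 + 3*x*y - y^2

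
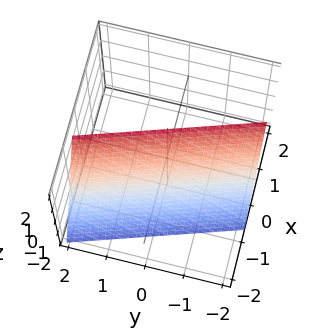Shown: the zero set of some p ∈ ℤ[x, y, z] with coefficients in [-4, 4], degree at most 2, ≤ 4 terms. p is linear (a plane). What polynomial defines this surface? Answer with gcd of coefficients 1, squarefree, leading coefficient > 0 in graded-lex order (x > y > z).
3*x + y - z + 2

(a) Degree: every cross-section is a straight line — this is a plane, so deg p = 1.
(b) Checking where it meets the axes: it meets the z-axis at z = 2 (among the integer gridlines); it crosses the y-axis at the gridline y = -2.
(c) Putting this together gives p.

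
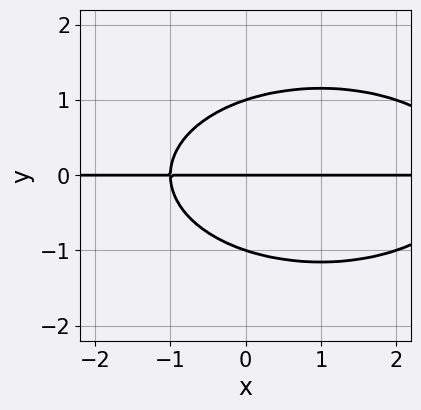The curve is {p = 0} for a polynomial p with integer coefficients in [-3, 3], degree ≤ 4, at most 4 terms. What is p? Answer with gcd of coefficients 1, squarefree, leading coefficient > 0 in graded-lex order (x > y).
First, the degree is 3 — a generic line meets the curve in up to 3 points.
Next, against the integer gridlines: every point of the x-axis in the box is on the curve; the y-axis gridline crossings are at y ∈ {-1, 0, 1}.
Finally, matching integer coefficients to the picture gives p.

x^2*y + 3*y^3 - 2*x*y - 3*y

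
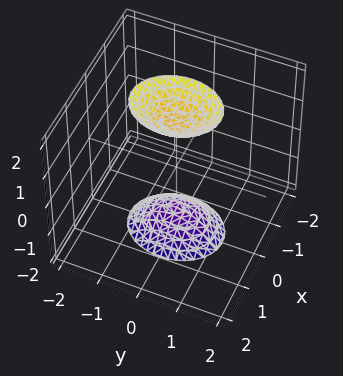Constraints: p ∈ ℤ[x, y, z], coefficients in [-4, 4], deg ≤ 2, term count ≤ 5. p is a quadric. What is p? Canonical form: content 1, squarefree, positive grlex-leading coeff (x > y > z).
3*x^2 + 2*y^2 - z^2 + 2

(a) The picture has 2 separate pieces. Treating them together as one polynomial.
(b) Degree: two separate bowl-shaped sheets opening away from each other; a quadric, so deg p = 2.
(c) Symmetries: the z ↦ −z reflection is a symmetry, so z appears only in even powers; it's symmetric under x → −x, forcing even powers of x; mirror symmetry y ↦ −y ⇒ only even powers of y.
(d) From the visible intercepts: the surface avoids every integer y-axis point in the box; no x-intercept at any integer in the box.
(e) Fitting integer coefficients to these (and the overall shape) gives p.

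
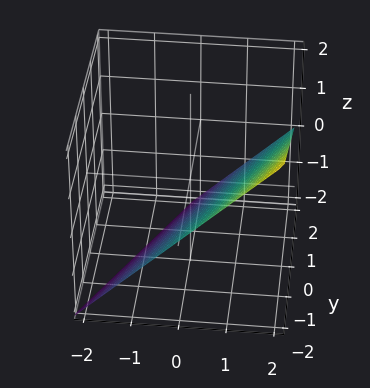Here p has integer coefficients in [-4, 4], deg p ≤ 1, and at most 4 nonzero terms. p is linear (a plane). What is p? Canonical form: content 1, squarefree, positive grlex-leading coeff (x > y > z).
2*x - y - 2*z - 2

(a) Degree: every cross-section is a straight line — this is a plane, so deg p = 1.
(b) Reading off the gridlines: one y-axis crossing is at y = -2; one x-axis crossing is at x = 1; it crosses the z-axis at the gridline z = -1.
(c) Matching integer coefficients to the picture gives p.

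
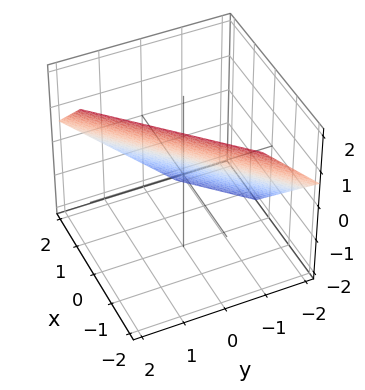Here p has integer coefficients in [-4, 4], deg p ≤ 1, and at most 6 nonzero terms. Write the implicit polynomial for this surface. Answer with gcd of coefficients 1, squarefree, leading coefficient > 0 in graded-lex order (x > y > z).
3*x - 3*y + 3*z - 2

(a) The degree is 1 — the surface is flat (a plane).
(b) Putting this together gives p.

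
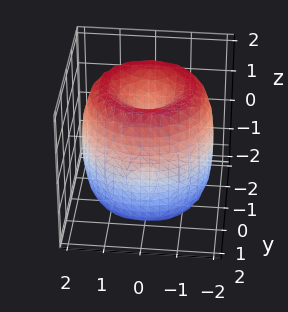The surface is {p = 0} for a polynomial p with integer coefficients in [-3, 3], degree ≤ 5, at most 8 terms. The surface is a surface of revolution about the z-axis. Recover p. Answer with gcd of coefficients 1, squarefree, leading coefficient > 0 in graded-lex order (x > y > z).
Degree: the shape is more complex than any degree-3 surface, so deg p = 4.
By symmetry, the z-axis is an axis of rotation, so x and y enter only as x² + y².
Reading off the gridlines: among the integer gridlines, it crosses the z-axis at z ∈ {-1, 1}; a circular section at z = -1 has radius between 1 and 2.
These observations pin down the coefficients.

x^4 + 2*x^2*y^2 + y^4 - 3*x^2 - 3*y^2 + z^2 - 1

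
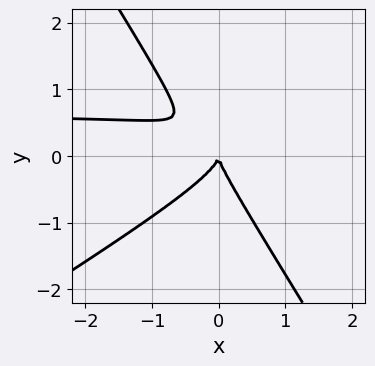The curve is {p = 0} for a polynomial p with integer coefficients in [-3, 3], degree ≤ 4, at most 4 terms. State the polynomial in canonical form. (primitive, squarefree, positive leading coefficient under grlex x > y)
1. deg p = 3. The shape is more complex than any degree-2 curve.
2. Reading off the gridlines: one y-axis crossing is at y = 0; one x-axis crossing is at x = 0.
3. Assembling these constraints gives the stated polynomial.

3*x^2*y - 3*x*y^2 - 3*y^3 - 2*x^2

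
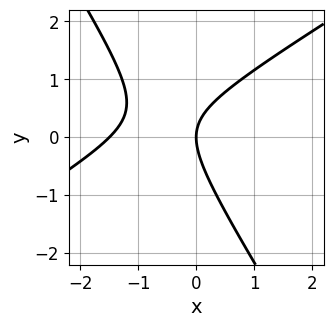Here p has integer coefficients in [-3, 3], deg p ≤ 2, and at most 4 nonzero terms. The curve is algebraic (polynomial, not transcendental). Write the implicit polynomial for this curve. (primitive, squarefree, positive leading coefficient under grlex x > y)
2*x^2 - 2*x*y - 2*y^2 + 3*x

First, degree: the shape is more complex than any degree-1 curve, so deg p = 2.
Next, checking where it meets the axes: one x-axis crossing is at x = 0; it crosses the y-axis at the gridline y = 0.
Finally, these observations pin down the coefficients.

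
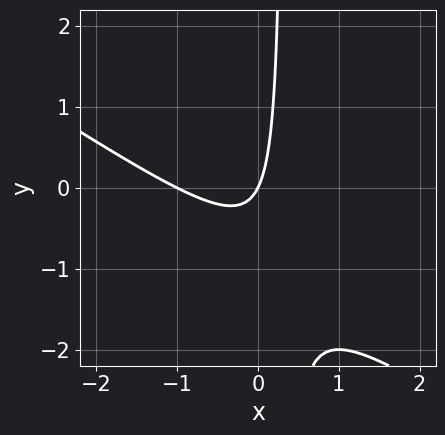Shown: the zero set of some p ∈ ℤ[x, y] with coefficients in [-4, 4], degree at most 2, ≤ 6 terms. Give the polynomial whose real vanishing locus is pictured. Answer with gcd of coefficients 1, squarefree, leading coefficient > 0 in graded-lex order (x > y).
2*x^2 + 3*x*y + 2*x - y

The degree is 2 — no degree-1 curve has this shape.
From the axis intercepts and sections: it crosses the y-axis at the gridline y = 0; the x-axis gridline crossings are at x ∈ {-1, 0}.
These observations pin down the coefficients.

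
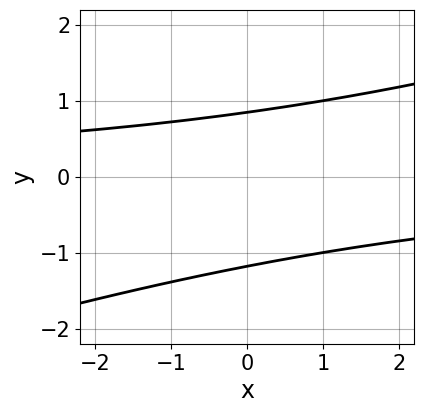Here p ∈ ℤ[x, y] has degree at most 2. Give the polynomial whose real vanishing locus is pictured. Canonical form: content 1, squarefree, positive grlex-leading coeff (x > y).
Degree: the shape is more complex than any degree-1 curve, so deg p = 2.
Against the integer gridlines: it misses every integer gridline on the x-axis.
Fitting integer coefficients to these (and the overall shape) gives p.

x*y - 3*y^2 - y + 3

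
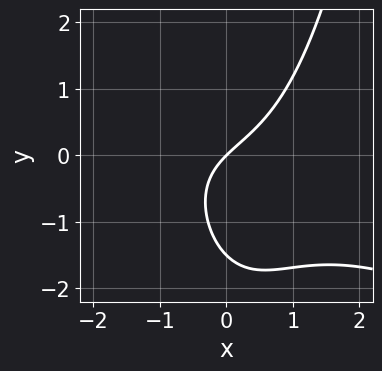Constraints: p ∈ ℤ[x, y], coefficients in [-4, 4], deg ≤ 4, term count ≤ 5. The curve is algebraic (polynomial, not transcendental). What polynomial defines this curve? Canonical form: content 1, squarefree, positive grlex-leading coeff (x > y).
x^3 + 2*x^2*y - 2*y^2 + 3*x - 3*y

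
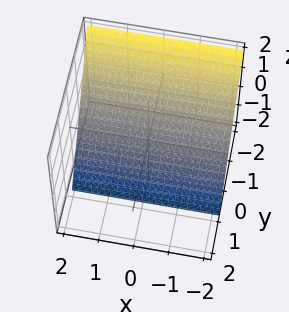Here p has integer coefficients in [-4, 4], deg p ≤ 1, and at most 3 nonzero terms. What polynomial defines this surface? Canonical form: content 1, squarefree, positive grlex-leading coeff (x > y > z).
3*y + 2*z + 2

First, the degree is 1 — the surface is flat (a plane).
Next, observable constraints: no x-intercept at any integer in the box; one z-axis crossing is at z = -1.
Finally, matching integer coefficients to the picture gives p.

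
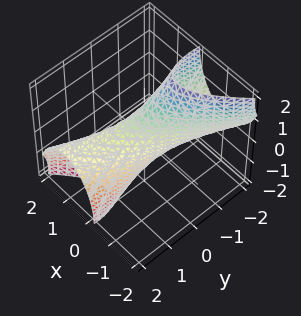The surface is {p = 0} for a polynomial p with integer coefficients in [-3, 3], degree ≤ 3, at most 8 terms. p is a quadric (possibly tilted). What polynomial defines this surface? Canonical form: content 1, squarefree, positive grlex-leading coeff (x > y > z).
3*x^2 - 3*x*y + y^2 + 2*y*z + z^2 - 1

First, degree: the shape is more complex than any degree-1 surface, so deg p = 2.
Next, against the integer gridlines: the y-axis gridline crossings are at y ∈ {-1, 1}; the z-axis gridline crossings are at z ∈ {-1, 1}.
Finally, assembling these constraints gives the stated polynomial.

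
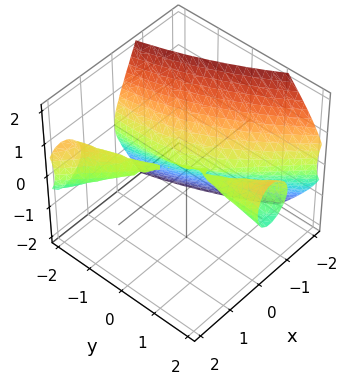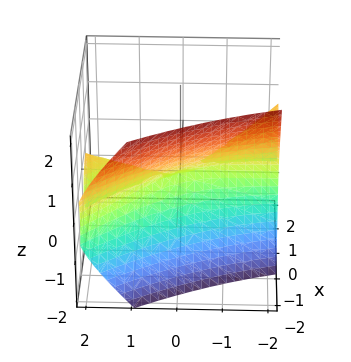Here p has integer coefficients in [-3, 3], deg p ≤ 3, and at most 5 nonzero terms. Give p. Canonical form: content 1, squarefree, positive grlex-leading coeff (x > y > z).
2*x^3 + 3*x^2*y + x*y^2 + 2*z^2

First, there are 2 components. They look like related sheets of one shape, so recover p as a whole.
Then, the degree is 3 — no degree-2 surface has this shape.
Then, from the visible intercepts: every point of the y-axis in the box is on the surface; one x-axis crossing is at x = 0; one z-axis crossing is at z = 0.
Finally, the integer polynomial consistent with all of this is the stated p.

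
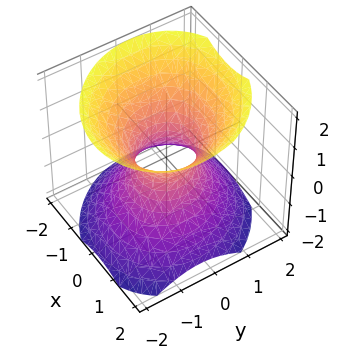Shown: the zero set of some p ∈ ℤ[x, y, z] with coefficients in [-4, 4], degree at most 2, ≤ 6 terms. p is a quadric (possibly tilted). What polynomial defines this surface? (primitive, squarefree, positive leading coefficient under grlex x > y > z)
3*x^2 + x*y + 3*y^2 - 3*z^2 - 2

The degree is 2 — no degree-1 surface has this shape.
Observable constraints: the surface avoids every integer z-axis point in the box.
Putting this together gives p.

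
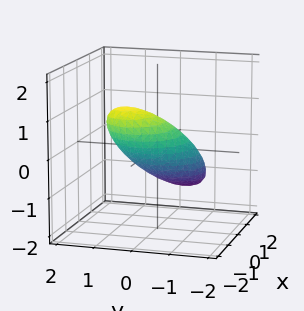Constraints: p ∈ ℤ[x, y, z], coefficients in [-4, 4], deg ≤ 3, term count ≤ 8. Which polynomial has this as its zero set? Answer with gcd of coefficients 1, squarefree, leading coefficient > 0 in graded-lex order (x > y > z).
2*x^2 + 3*x*z + 2*y^2 - 2*y*z + 3*z^2 - 2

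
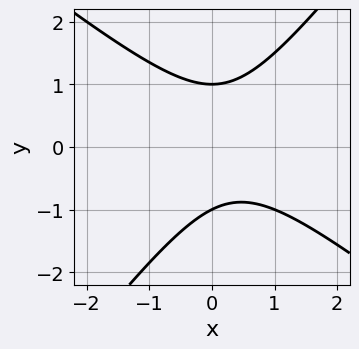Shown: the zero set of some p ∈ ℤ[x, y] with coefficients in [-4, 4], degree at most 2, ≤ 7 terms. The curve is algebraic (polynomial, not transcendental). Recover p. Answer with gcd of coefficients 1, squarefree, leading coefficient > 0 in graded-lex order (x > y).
2*x^2 + x*y - 2*y^2 - x + 2

First, the degree is 2 — no degree-1 curve has this shape.
Next, reading off the gridlines: the curve avoids every integer x-axis point in the box; the y-axis gridline crossings are at y ∈ {-1, 1}.
Finally, the integer polynomial consistent with all of this is the stated p.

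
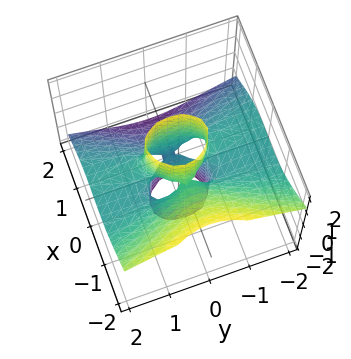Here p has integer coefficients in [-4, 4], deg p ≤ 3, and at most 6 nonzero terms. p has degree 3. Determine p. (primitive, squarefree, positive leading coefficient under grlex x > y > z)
1. The degree is 3 — the shape is more complex than any degree-2 surface.
2. Reading off the gridlines: it crosses the z-axis at the gridline z = 0; the visible y-axis segment lies entirely on the surface.
3. These observations pin down the coefficients.

3*x^3 + 3*x^2*z + 2*y^2*z - x - z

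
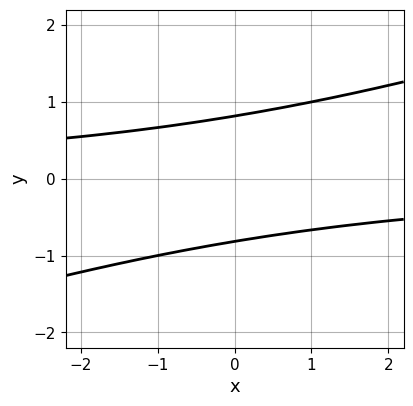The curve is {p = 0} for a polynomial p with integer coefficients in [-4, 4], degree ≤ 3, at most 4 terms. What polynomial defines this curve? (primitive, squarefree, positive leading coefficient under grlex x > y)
x*y - 3*y^2 + 2

(a) deg p = 2. The shape is more complex than any degree-1 curve.
(b) Observable constraints: the curve avoids every integer x-axis point in the box.
(c) The integer polynomial consistent with all of this is the stated p.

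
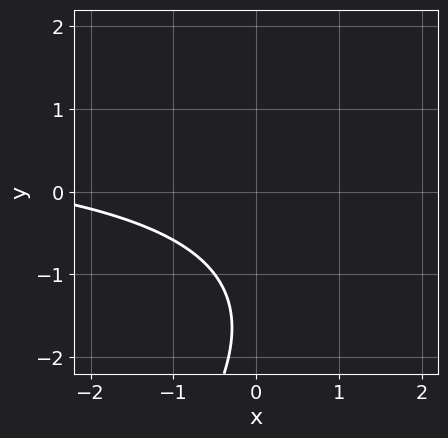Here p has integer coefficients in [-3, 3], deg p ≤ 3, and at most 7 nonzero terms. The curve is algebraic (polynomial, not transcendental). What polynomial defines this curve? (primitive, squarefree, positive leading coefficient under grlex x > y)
First, degree: the shape is more complex than any degree-1 curve, so deg p = 2.
Next, reading off the gridlines: no y-intercept at any integer in the box; no x-intercept at any integer in the box.
Finally, matching integer coefficients to the picture gives p.

x*y - y^2 - x - 3*y - 3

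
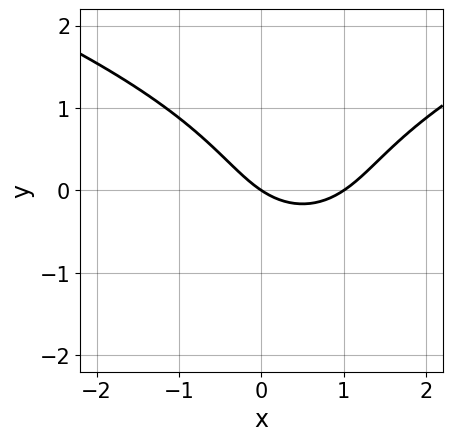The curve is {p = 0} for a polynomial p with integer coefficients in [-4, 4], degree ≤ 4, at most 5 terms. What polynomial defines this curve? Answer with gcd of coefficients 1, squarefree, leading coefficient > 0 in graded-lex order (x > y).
First, the degree is 3 — the shape is more complex than any degree-2 curve.
Next, against the integer gridlines: it meets the y-axis at y = 0 (among the integer gridlines); the x-axis gridline crossings are at x ∈ {0, 1}.
Finally, these observations pin down the coefficients.

2*y^3 - 2*x^2 + 2*x + 3*y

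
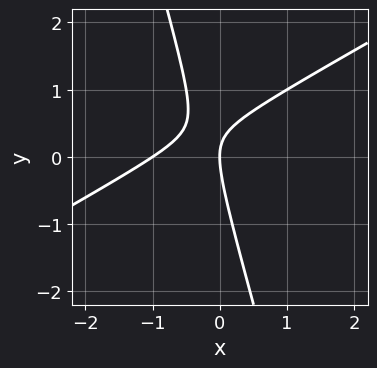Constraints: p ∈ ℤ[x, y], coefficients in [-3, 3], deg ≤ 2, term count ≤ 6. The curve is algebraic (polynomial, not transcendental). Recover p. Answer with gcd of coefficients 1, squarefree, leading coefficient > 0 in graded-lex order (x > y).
deg p = 2.
Against the integer gridlines: the x-axis gridline crossings are at x ∈ {-1, 0}; it meets the y-axis at y = 0 (among the integer gridlines).
Assembling these constraints gives the stated polynomial.

2*x^2 - 3*x*y - y^2 + 2*x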